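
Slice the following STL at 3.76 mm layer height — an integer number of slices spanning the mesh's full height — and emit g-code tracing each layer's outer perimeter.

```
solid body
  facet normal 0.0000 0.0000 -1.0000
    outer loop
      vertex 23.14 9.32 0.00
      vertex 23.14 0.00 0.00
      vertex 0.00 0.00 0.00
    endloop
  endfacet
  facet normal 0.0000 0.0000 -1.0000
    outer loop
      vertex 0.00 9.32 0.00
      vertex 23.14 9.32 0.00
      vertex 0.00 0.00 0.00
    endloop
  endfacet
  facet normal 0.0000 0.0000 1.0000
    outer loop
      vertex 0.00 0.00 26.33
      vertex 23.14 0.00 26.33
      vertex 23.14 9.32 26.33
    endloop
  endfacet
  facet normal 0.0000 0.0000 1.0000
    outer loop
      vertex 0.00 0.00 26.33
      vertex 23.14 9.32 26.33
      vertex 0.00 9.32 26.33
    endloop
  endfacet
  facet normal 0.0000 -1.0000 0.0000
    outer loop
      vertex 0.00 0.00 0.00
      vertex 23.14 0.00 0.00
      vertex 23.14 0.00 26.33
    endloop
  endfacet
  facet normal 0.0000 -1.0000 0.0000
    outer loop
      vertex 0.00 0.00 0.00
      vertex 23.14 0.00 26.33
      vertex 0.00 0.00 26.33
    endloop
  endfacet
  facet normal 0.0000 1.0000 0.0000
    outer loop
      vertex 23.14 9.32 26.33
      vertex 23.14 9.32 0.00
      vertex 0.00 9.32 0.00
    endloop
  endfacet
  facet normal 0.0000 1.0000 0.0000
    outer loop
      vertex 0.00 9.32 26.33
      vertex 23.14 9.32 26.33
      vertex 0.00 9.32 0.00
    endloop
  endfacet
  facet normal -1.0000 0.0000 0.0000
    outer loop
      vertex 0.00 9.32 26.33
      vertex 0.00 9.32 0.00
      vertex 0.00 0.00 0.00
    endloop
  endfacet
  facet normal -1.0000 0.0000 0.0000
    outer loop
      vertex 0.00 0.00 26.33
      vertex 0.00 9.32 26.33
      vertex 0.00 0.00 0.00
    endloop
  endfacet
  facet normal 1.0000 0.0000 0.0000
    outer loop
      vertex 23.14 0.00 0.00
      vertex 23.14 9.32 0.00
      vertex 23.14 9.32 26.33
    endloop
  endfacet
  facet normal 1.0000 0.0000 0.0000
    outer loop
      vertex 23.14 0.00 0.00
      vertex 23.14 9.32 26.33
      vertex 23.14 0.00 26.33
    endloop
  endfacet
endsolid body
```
; perimeter-only toolpath
G21 ; units = mm
G90 ; absolute positioning
G28 ; home
; layer 1
G0 Z3.76
G0 X0.00 Y0.00
G1 X23.14 Y0.00
G1 X23.14 Y9.32
G1 X0.00 Y9.32
G1 X0.00 Y0.00
; layer 2
G0 Z7.52
G0 X0.00 Y0.00
G1 X23.14 Y0.00
G1 X23.14 Y9.32
G1 X0.00 Y9.32
G1 X0.00 Y0.00
; layer 3
G0 Z11.28
G0 X0.00 Y0.00
G1 X23.14 Y0.00
G1 X23.14 Y9.32
G1 X0.00 Y9.32
G1 X0.00 Y0.00
; layer 4
G0 Z15.05
G0 X0.00 Y0.00
G1 X23.14 Y0.00
G1 X23.14 Y9.32
G1 X0.00 Y9.32
G1 X0.00 Y0.00
; layer 5
G0 Z18.81
G0 X0.00 Y0.00
G1 X23.14 Y0.00
G1 X23.14 Y9.32
G1 X0.00 Y9.32
G1 X0.00 Y0.00
; layer 6
G0 Z22.57
G0 X0.00 Y0.00
G1 X23.14 Y0.00
G1 X23.14 Y9.32
G1 X0.00 Y9.32
G1 X0.00 Y0.00
; layer 7
G0 Z26.33
G0 X0.00 Y0.00
G1 X23.14 Y0.00
G1 X23.14 Y9.32
G1 X0.00 Y9.32
G1 X0.00 Y0.00
M2 ; end

The solid is a rectangular box, roughly 23.1 × 9.32 mm footprint and 26.3 mm tall. Slicing at Δz = 3.76 mm — 7 equal slices spanning the solid's height, so layer i sits at z = i·h/7 — gives 7 non-empty perimeters. Each is a 4-segment closed polygon; G0 lifts to the layer z and rapids to the start vertex, then G1 traces the edges.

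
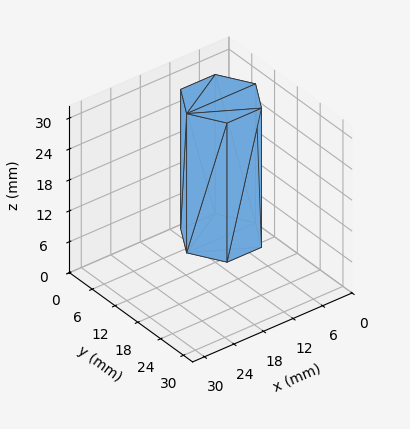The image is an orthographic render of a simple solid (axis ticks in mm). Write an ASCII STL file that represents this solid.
Reading the render: the shape is a regular 6-sided prism (a cylinder approximated with 6 flat sides), circumscribed radius ≈ 7 mm, height ≈ 27 mm (dimensions read to the nearest mm from the axis ticks). For the STL, each face is triangulated and given an outward normal.

solid part
  facet normal 0.0000 0.0000 -1.0000
    outer loop
      vertex 3.5 13.1 0.0
      vertex 10.5 13.1 0.0
      vertex 14.0 7.0 0.0
    endloop
  endfacet
  facet normal 0.0000 0.0000 -1.0000
    outer loop
      vertex 0.0 7.0 0.0
      vertex 3.5 13.1 0.0
      vertex 14.0 7.0 0.0
    endloop
  endfacet
  facet normal 0.0000 0.0000 -1.0000
    outer loop
      vertex 3.5 0.9 0.0
      vertex 0.0 7.0 0.0
      vertex 14.0 7.0 0.0
    endloop
  endfacet
  facet normal 0.0000 0.0000 -1.0000
    outer loop
      vertex 10.5 0.9 0.0
      vertex 3.5 0.9 0.0
      vertex 14.0 7.0 0.0
    endloop
  endfacet
  facet normal 0.0000 0.0000 1.0000
    outer loop
      vertex 14.0 7.0 27.0
      vertex 10.5 13.1 27.0
      vertex 3.5 13.1 27.0
    endloop
  endfacet
  facet normal 0.0000 0.0000 1.0000
    outer loop
      vertex 14.0 7.0 27.0
      vertex 3.5 13.1 27.0
      vertex 0.0 7.0 27.0
    endloop
  endfacet
  facet normal 0.0000 0.0000 1.0000
    outer loop
      vertex 14.0 7.0 27.0
      vertex 0.0 7.0 27.0
      vertex 3.5 0.9 27.0
    endloop
  endfacet
  facet normal 0.0000 0.0000 1.0000
    outer loop
      vertex 14.0 7.0 27.0
      vertex 3.5 0.9 27.0
      vertex 10.5 0.9 27.0
    endloop
  endfacet
  facet normal 0.8674 0.4977 0.0000
    outer loop
      vertex 14.0 7.0 0.0
      vertex 10.5 13.1 0.0
      vertex 10.5 13.1 27.0
    endloop
  endfacet
  facet normal 0.8674 0.4977 0.0000
    outer loop
      vertex 14.0 7.0 0.0
      vertex 10.5 13.1 27.0
      vertex 14.0 7.0 27.0
    endloop
  endfacet
  facet normal 0.0000 1.0000 0.0000
    outer loop
      vertex 10.5 13.1 0.0
      vertex 3.5 13.1 0.0
      vertex 3.5 13.1 27.0
    endloop
  endfacet
  facet normal 0.0000 1.0000 0.0000
    outer loop
      vertex 10.5 13.1 0.0
      vertex 3.5 13.1 27.0
      vertex 10.5 13.1 27.0
    endloop
  endfacet
  facet normal -0.8674 0.4977 0.0000
    outer loop
      vertex 3.5 13.1 0.0
      vertex 0.0 7.0 0.0
      vertex 0.0 7.0 27.0
    endloop
  endfacet
  facet normal -0.8674 0.4977 0.0000
    outer loop
      vertex 3.5 13.1 0.0
      vertex 0.0 7.0 27.0
      vertex 3.5 13.1 27.0
    endloop
  endfacet
  facet normal -0.8674 -0.4977 0.0000
    outer loop
      vertex 0.0 7.0 0.0
      vertex 3.5 0.9 0.0
      vertex 3.5 0.9 27.0
    endloop
  endfacet
  facet normal -0.8674 -0.4977 0.0000
    outer loop
      vertex 0.0 7.0 0.0
      vertex 3.5 0.9 27.0
      vertex 0.0 7.0 27.0
    endloop
  endfacet
  facet normal 0.0000 -1.0000 0.0000
    outer loop
      vertex 3.5 0.9 0.0
      vertex 10.5 0.9 0.0
      vertex 10.5 0.9 27.0
    endloop
  endfacet
  facet normal 0.0000 -1.0000 0.0000
    outer loop
      vertex 3.5 0.9 0.0
      vertex 10.5 0.9 27.0
      vertex 3.5 0.9 27.0
    endloop
  endfacet
  facet normal 0.8674 -0.4977 0.0000
    outer loop
      vertex 10.5 0.9 0.0
      vertex 14.0 7.0 0.0
      vertex 14.0 7.0 27.0
    endloop
  endfacet
  facet normal 0.8674 -0.4977 0.0000
    outer loop
      vertex 10.5 0.9 0.0
      vertex 14.0 7.0 27.0
      vertex 10.5 0.9 27.0
    endloop
  endfacet
endsolid part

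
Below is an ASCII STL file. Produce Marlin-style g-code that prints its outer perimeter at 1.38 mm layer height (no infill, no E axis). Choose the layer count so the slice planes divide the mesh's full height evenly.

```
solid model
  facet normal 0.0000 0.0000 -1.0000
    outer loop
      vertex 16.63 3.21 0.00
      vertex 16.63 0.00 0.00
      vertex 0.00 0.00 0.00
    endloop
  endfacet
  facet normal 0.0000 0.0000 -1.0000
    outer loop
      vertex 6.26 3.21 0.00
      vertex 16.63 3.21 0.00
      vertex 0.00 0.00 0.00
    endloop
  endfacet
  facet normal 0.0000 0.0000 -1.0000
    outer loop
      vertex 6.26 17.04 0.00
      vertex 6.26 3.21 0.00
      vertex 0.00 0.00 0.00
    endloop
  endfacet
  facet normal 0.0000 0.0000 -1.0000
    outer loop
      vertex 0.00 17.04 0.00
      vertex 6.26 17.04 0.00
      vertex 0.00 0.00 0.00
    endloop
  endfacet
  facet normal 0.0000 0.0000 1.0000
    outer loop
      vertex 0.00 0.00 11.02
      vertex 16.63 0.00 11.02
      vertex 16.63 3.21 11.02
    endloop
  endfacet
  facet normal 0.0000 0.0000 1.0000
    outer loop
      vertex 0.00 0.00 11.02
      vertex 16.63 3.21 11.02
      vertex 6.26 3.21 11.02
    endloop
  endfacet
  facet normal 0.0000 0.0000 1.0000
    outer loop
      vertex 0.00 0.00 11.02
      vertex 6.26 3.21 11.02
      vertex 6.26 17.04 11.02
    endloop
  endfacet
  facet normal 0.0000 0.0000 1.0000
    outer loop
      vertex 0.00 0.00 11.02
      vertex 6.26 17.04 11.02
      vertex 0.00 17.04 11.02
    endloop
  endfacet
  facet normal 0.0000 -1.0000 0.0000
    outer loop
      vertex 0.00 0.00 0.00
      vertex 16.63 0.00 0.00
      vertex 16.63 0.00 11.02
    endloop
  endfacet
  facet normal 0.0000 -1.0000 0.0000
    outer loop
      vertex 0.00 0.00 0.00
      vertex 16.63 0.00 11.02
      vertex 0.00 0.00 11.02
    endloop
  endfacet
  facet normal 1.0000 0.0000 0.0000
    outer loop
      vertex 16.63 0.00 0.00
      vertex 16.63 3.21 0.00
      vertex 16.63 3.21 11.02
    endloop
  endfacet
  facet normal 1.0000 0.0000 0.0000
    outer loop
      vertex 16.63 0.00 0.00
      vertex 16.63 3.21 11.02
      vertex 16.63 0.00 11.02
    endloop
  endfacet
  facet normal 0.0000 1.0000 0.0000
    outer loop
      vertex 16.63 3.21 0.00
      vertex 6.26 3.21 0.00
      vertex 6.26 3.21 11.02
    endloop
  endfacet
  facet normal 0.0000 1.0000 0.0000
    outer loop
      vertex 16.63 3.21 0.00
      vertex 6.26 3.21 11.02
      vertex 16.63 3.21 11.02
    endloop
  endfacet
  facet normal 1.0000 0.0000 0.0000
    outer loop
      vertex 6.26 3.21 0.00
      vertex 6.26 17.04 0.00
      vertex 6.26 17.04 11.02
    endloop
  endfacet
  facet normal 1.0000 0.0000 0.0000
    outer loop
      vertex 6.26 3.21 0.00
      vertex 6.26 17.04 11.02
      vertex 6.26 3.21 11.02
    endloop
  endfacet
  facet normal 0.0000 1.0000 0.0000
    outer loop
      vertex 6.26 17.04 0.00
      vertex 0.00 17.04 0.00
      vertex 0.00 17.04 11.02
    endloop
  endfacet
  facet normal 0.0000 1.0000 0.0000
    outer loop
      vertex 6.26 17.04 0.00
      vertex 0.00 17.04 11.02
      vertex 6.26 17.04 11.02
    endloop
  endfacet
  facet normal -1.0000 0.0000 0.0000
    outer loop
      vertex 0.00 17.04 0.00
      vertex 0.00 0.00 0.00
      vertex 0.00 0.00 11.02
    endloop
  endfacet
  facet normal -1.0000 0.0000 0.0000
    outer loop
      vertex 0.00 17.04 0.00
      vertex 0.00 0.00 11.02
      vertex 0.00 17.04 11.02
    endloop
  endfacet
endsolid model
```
; perimeter-only toolpath
G21 ; units = mm
G90 ; absolute positioning
G28 ; home
; layer 1
G0 Z1.38
G0 X0.00 Y0.00
G1 X16.63 Y0.00
G1 X16.63 Y3.21
G1 X6.26 Y3.21
G1 X6.26 Y17.04
G1 X0.00 Y17.04
G1 X0.00 Y0.00
; layer 2
G0 Z2.75
G0 X0.00 Y0.00
G1 X16.63 Y0.00
G1 X16.63 Y3.21
G1 X6.26 Y3.21
G1 X6.26 Y17.04
G1 X0.00 Y17.04
G1 X0.00 Y0.00
; layer 3
G0 Z4.13
G0 X0.00 Y0.00
G1 X16.63 Y0.00
G1 X16.63 Y3.21
G1 X6.26 Y3.21
G1 X6.26 Y17.04
G1 X0.00 Y17.04
G1 X0.00 Y0.00
; layer 4
G0 Z5.51
G0 X0.00 Y0.00
G1 X16.63 Y0.00
G1 X16.63 Y3.21
G1 X6.26 Y3.21
G1 X6.26 Y17.04
G1 X0.00 Y17.04
G1 X0.00 Y0.00
; layer 5
G0 Z6.89
G0 X0.00 Y0.00
G1 X16.63 Y0.00
G1 X16.63 Y3.21
G1 X6.26 Y3.21
G1 X6.26 Y17.04
G1 X0.00 Y17.04
G1 X0.00 Y0.00
; layer 6
G0 Z8.27
G0 X0.00 Y0.00
G1 X16.63 Y0.00
G1 X16.63 Y3.21
G1 X6.26 Y3.21
G1 X6.26 Y17.04
G1 X0.00 Y17.04
G1 X0.00 Y0.00
; layer 7
G0 Z9.64
G0 X0.00 Y0.00
G1 X16.63 Y0.00
G1 X16.63 Y3.21
G1 X6.26 Y3.21
G1 X6.26 Y17.04
G1 X0.00 Y17.04
G1 X0.00 Y0.00
; layer 8
G0 Z11.02
G0 X0.00 Y0.00
G1 X16.63 Y0.00
G1 X16.63 Y3.21
G1 X6.26 Y3.21
G1 X6.26 Y17.04
G1 X0.00 Y17.04
G1 X0.00 Y0.00
M2 ; end

The solid is an L-shaped prism: outer 16.6 × 17 mm, arm thicknesses ≈ 3.21 mm (horizontal) and 6.26 mm (vertical), extruded 11 mm in z. Slicing at Δz = 1.38 mm — 8 equal slices spanning the solid's height, so layer i sits at z = i·h/8 — gives 8 non-empty perimeters. Each is a 6-segment closed polygon; G0 lifts to the layer z and rapids to the start vertex, then G1 traces the edges.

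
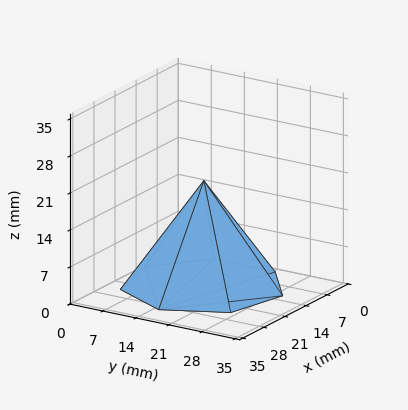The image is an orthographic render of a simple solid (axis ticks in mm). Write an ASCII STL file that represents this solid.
Reading the render: the shape is a regular 7-sided pyramid, base circumscribed radius ≈ 15 mm, apex at z ≈ 20 mm (dimensions read to the nearest mm from the axis ticks). For the STL, each face is triangulated and given an outward normal.

solid part
  facet normal 0.0000 0.0000 -1.0000
    outer loop
      vertex 11.7 29.6 0.0
      vertex 24.4 26.7 0.0
      vertex 30.0 15.0 0.0
    endloop
  endfacet
  facet normal 0.0000 0.0000 -1.0000
    outer loop
      vertex 1.5 21.5 0.0
      vertex 11.7 29.6 0.0
      vertex 30.0 15.0 0.0
    endloop
  endfacet
  facet normal 0.0000 0.0000 -1.0000
    outer loop
      vertex 1.5 8.5 0.0
      vertex 1.5 21.5 0.0
      vertex 30.0 15.0 0.0
    endloop
  endfacet
  facet normal 0.0000 0.0000 -1.0000
    outer loop
      vertex 11.7 0.4 0.0
      vertex 1.5 8.5 0.0
      vertex 30.0 15.0 0.0
    endloop
  endfacet
  facet normal 0.0000 0.0000 -1.0000
    outer loop
      vertex 24.4 3.3 0.0
      vertex 11.7 0.4 0.0
      vertex 30.0 15.0 0.0
    endloop
  endfacet
  facet normal 0.7471 0.3576 0.5603
    outer loop
      vertex 30.0 15.0 0.0
      vertex 24.4 26.7 0.0
      vertex 15.0 15.0 20.0
    endloop
  endfacet
  facet normal 0.1845 0.8081 0.5594
    outer loop
      vertex 24.4 26.7 0.0
      vertex 11.7 29.6 0.0
      vertex 15.0 15.0 20.0
    endloop
  endfacet
  facet normal -0.5156 0.6493 0.5591
    outer loop
      vertex 11.7 29.6 0.0
      vertex 1.5 21.5 0.0
      vertex 15.0 15.0 20.0
    endloop
  endfacet
  facet normal -0.8288 0.0000 0.5595
    outer loop
      vertex 1.5 21.5 0.0
      vertex 1.5 8.5 0.0
      vertex 15.0 15.0 20.0
    endloop
  endfacet
  facet normal -0.5156 -0.6493 0.5591
    outer loop
      vertex 1.5 8.5 0.0
      vertex 11.7 0.4 0.0
      vertex 15.0 15.0 20.0
    endloop
  endfacet
  facet normal 0.1845 -0.8081 0.5594
    outer loop
      vertex 11.7 0.4 0.0
      vertex 24.4 3.3 0.0
      vertex 15.0 15.0 20.0
    endloop
  endfacet
  facet normal 0.7471 -0.3576 0.5603
    outer loop
      vertex 24.4 3.3 0.0
      vertex 30.0 15.0 0.0
      vertex 15.0 15.0 20.0
    endloop
  endfacet
endsolid part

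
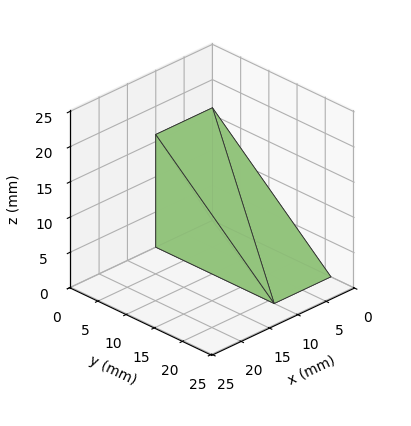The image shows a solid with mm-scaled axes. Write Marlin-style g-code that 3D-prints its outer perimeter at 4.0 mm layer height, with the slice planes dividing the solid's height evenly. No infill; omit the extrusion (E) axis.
Reading the render: the shape is a wedge (ramp): 10 × 21 mm base, rising to 16 mm along the y=0 edge and sloping linearly to z=0 at y=21 (dimensions read to the nearest mm from the axis ticks). For the g-code, the solid's height is divided into equal slices at the stated Δz and each level perimeter traced with G1 moves after a G0 lift.

; perimeter-only toolpath
G21 ; units = mm
G90 ; absolute positioning
G28 ; home
; layer 1
G0 Z4.0
G0 X0.0 Y0.0
G1 X10.0 Y0.0
G1 X10.0 Y15.8
G1 X0.0 Y15.8
G1 X0.0 Y0.0
; layer 2
G0 Z8.0
G0 X0.0 Y0.0
G1 X10.0 Y0.0
G1 X10.0 Y10.5
G1 X0.0 Y10.5
G1 X0.0 Y0.0
; layer 3
G0 Z12.0
G0 X0.0 Y0.0
G1 X10.0 Y0.0
G1 X10.0 Y5.2
G1 X0.0 Y5.2
G1 X0.0 Y0.0
M2 ; end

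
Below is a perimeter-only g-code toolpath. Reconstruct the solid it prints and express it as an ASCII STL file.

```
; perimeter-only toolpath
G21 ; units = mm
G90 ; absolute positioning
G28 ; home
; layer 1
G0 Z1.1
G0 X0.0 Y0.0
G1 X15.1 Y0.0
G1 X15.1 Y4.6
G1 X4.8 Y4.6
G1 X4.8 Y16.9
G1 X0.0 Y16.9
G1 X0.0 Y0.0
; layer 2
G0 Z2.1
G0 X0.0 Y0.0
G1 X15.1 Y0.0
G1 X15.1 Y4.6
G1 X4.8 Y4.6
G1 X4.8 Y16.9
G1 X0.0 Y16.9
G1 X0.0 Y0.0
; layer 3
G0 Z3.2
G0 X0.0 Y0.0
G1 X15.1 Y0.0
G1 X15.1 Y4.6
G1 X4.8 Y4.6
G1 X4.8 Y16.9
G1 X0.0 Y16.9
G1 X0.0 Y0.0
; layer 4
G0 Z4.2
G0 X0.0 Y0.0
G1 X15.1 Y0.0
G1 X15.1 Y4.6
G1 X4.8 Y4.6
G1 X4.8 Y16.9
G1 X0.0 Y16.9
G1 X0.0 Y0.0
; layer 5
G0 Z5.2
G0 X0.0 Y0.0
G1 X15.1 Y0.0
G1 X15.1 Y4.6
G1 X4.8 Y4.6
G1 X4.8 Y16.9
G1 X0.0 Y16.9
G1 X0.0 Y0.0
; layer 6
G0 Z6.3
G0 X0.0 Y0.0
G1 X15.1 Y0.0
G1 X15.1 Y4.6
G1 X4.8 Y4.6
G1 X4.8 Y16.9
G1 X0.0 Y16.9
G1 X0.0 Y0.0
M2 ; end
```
solid part
  facet normal 0.0000 0.0000 -1.0000
    outer loop
      vertex 15.1 4.6 0.0
      vertex 15.1 0.0 0.0
      vertex 0.0 0.0 0.0
    endloop
  endfacet
  facet normal 0.0000 0.0000 -1.0000
    outer loop
      vertex 4.8 4.6 0.0
      vertex 15.1 4.6 0.0
      vertex 0.0 0.0 0.0
    endloop
  endfacet
  facet normal 0.0000 0.0000 -1.0000
    outer loop
      vertex 4.8 16.9 0.0
      vertex 4.8 4.6 0.0
      vertex 0.0 0.0 0.0
    endloop
  endfacet
  facet normal 0.0000 0.0000 -1.0000
    outer loop
      vertex 0.0 16.9 0.0
      vertex 4.8 16.9 0.0
      vertex 0.0 0.0 0.0
    endloop
  endfacet
  facet normal 0.0000 0.0000 1.0000
    outer loop
      vertex 0.0 0.0 6.3
      vertex 15.1 0.0 6.3
      vertex 15.1 4.6 6.3
    endloop
  endfacet
  facet normal 0.0000 0.0000 1.0000
    outer loop
      vertex 0.0 0.0 6.3
      vertex 15.1 4.6 6.3
      vertex 4.8 4.6 6.3
    endloop
  endfacet
  facet normal 0.0000 0.0000 1.0000
    outer loop
      vertex 0.0 0.0 6.3
      vertex 4.8 4.6 6.3
      vertex 4.8 16.9 6.3
    endloop
  endfacet
  facet normal 0.0000 0.0000 1.0000
    outer loop
      vertex 0.0 0.0 6.3
      vertex 4.8 16.9 6.3
      vertex 0.0 16.9 6.3
    endloop
  endfacet
  facet normal 0.0000 -1.0000 0.0000
    outer loop
      vertex 0.0 0.0 0.0
      vertex 15.1 0.0 0.0
      vertex 15.1 0.0 6.3
    endloop
  endfacet
  facet normal 0.0000 -1.0000 0.0000
    outer loop
      vertex 0.0 0.0 0.0
      vertex 15.1 0.0 6.3
      vertex 0.0 0.0 6.3
    endloop
  endfacet
  facet normal 1.0000 0.0000 0.0000
    outer loop
      vertex 15.1 0.0 0.0
      vertex 15.1 4.6 0.0
      vertex 15.1 4.6 6.3
    endloop
  endfacet
  facet normal 1.0000 0.0000 0.0000
    outer loop
      vertex 15.1 0.0 0.0
      vertex 15.1 4.6 6.3
      vertex 15.1 0.0 6.3
    endloop
  endfacet
  facet normal 0.0000 1.0000 0.0000
    outer loop
      vertex 15.1 4.6 0.0
      vertex 4.8 4.6 0.0
      vertex 4.8 4.6 6.3
    endloop
  endfacet
  facet normal 0.0000 1.0000 0.0000
    outer loop
      vertex 15.1 4.6 0.0
      vertex 4.8 4.6 6.3
      vertex 15.1 4.6 6.3
    endloop
  endfacet
  facet normal 1.0000 0.0000 0.0000
    outer loop
      vertex 4.8 4.6 0.0
      vertex 4.8 16.9 0.0
      vertex 4.8 16.9 6.3
    endloop
  endfacet
  facet normal 1.0000 0.0000 0.0000
    outer loop
      vertex 4.8 4.6 0.0
      vertex 4.8 16.9 6.3
      vertex 4.8 4.6 6.3
    endloop
  endfacet
  facet normal 0.0000 1.0000 0.0000
    outer loop
      vertex 4.8 16.9 0.0
      vertex 0.0 16.9 0.0
      vertex 0.0 16.9 6.3
    endloop
  endfacet
  facet normal 0.0000 1.0000 0.0000
    outer loop
      vertex 4.8 16.9 0.0
      vertex 0.0 16.9 6.3
      vertex 4.8 16.9 6.3
    endloop
  endfacet
  facet normal -1.0000 0.0000 0.0000
    outer loop
      vertex 0.0 16.9 0.0
      vertex 0.0 0.0 0.0
      vertex 0.0 0.0 6.3
    endloop
  endfacet
  facet normal -1.0000 0.0000 0.0000
    outer loop
      vertex 0.0 16.9 0.0
      vertex 0.0 0.0 6.3
      vertex 0.0 16.9 6.3
    endloop
  endfacet
endsolid part

The G0 Z moves step by Δz≈1.1 mm. Every layer's G1 loop is the same polygon, so the solid is a straight extrusion of it from z=0 to z≈6.3. Closing with flat bottom and top caps and triangulating gives 20 facets — an L-shaped prism: outer 15.1 × 16.9 mm, arm thicknesses ≈ 4.6 mm (horizontal) and 4.8 mm (vertical), extruded 6.3 mm in z.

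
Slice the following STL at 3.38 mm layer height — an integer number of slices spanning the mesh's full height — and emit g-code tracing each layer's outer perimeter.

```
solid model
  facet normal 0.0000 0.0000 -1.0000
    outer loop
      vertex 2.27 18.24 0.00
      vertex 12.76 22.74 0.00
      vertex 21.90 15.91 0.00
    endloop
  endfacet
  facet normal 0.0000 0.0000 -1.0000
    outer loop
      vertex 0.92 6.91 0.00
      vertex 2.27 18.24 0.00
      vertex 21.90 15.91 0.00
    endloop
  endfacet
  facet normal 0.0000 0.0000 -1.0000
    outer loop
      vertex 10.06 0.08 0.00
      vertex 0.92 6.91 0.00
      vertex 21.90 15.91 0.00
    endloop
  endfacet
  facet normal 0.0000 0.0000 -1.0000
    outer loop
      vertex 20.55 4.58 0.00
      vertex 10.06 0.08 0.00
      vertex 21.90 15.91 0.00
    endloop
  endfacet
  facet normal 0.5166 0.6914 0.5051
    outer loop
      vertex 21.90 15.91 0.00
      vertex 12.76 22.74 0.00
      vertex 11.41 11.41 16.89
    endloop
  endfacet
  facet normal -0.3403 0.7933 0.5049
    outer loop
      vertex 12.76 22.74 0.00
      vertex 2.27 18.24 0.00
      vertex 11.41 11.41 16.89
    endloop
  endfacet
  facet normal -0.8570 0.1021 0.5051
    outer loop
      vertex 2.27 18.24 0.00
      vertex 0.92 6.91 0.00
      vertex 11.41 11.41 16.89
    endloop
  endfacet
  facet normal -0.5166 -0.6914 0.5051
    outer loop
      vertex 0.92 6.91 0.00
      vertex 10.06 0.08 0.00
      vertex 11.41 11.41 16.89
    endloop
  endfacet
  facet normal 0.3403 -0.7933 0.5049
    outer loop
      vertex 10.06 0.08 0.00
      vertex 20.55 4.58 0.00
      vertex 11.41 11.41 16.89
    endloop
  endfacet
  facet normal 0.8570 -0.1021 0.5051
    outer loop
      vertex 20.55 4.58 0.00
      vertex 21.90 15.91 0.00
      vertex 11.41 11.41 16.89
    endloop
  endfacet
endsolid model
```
; perimeter-only toolpath
G21 ; units = mm
G90 ; absolute positioning
G28 ; home
; layer 1
G0 Z3.38
G0 X19.80 Y15.01
G1 X12.49 Y20.47
G1 X4.10 Y16.87
G1 X3.02 Y7.81
G1 X10.33 Y2.35
G1 X18.72 Y5.95
G1 X19.80 Y15.01
; layer 2
G0 Z6.76
G0 X17.70 Y14.11
G1 X12.22 Y18.21
G1 X5.93 Y15.51
G1 X5.12 Y8.71
G1 X10.60 Y4.61
G1 X16.89 Y7.31
G1 X17.70 Y14.11
; layer 3
G0 Z10.13
G0 X15.61 Y13.21
G1 X11.95 Y15.94
G1 X7.75 Y14.14
G1 X7.21 Y9.61
G1 X10.87 Y6.88
G1 X15.07 Y8.68
G1 X15.61 Y13.21
; layer 4
G0 Z13.51
G0 X13.51 Y12.31
G1 X11.68 Y13.68
G1 X9.58 Y12.78
G1 X9.31 Y10.51
G1 X11.14 Y9.14
G1 X13.24 Y10.04
G1 X13.51 Y12.31
M2 ; end

The solid is a regular 6-sided pyramid, base circumscribed radius ≈ 11.4 mm, apex at z ≈ 16.9 mm. Slicing at Δz = 3.38 mm — 5 equal slices spanning the solid's height, so layer i sits at z = i·h/5 — gives 4 non-empty perimeters. Each is a 6-segment closed polygon; G0 lifts to the layer z and rapids to the start vertex, then G1 traces the edges. The cross-section shrinks linearly with z (the slice at the apex is degenerate and omitted).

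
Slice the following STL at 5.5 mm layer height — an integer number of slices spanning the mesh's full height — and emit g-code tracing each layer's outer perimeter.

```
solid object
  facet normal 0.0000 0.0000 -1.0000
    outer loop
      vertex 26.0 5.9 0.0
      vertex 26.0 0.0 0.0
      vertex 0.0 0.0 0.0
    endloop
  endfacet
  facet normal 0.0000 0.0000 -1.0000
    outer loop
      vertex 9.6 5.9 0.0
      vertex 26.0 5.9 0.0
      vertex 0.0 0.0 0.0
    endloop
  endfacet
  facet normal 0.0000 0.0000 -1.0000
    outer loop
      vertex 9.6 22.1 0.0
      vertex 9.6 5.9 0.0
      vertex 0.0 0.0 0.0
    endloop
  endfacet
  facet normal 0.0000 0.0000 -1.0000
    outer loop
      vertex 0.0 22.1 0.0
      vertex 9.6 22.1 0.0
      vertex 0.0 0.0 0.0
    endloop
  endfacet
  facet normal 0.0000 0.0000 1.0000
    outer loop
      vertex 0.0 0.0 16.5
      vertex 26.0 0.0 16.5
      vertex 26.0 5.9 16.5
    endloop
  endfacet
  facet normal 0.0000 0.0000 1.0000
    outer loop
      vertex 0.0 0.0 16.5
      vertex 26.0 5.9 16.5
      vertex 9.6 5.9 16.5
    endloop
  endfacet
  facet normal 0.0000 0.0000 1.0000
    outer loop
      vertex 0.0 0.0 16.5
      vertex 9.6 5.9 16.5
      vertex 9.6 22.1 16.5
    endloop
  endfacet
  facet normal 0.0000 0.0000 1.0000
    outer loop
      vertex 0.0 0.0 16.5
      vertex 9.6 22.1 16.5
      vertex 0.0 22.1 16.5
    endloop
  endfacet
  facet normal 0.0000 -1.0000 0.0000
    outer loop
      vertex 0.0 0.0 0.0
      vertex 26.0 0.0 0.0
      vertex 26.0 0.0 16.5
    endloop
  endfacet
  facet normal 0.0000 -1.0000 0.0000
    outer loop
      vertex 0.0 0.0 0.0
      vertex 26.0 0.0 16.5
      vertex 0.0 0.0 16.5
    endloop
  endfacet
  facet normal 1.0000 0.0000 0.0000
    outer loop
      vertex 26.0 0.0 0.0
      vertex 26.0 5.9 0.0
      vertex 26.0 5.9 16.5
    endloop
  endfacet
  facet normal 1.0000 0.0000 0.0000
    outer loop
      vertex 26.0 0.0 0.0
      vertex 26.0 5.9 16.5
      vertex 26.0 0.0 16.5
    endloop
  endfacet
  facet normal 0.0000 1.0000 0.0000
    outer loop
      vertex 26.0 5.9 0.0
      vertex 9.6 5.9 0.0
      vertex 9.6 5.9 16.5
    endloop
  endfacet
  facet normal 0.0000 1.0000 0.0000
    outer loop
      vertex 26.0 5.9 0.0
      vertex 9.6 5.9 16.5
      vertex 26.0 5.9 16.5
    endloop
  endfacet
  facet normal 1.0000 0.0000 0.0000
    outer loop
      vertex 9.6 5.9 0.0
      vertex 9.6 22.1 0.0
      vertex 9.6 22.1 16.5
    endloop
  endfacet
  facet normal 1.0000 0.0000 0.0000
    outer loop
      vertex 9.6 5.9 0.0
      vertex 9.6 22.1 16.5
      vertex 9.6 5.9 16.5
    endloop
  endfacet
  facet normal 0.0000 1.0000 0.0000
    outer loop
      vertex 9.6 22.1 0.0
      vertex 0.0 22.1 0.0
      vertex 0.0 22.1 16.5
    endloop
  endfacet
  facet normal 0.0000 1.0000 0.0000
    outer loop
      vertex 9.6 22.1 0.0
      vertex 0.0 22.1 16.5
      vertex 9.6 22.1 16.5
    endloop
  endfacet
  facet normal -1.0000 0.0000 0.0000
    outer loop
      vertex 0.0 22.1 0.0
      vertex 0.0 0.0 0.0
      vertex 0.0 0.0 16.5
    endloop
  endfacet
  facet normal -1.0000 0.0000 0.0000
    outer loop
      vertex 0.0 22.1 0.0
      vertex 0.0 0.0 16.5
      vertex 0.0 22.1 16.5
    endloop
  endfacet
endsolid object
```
; perimeter-only toolpath
G21 ; units = mm
G90 ; absolute positioning
G28 ; home
; layer 1
G0 Z5.5
G0 X0.0 Y0.0
G1 X26.0 Y0.0
G1 X26.0 Y5.9
G1 X9.6 Y5.9
G1 X9.6 Y22.1
G1 X0.0 Y22.1
G1 X0.0 Y0.0
; layer 2
G0 Z11.0
G0 X0.0 Y0.0
G1 X26.0 Y0.0
G1 X26.0 Y5.9
G1 X9.6 Y5.9
G1 X9.6 Y22.1
G1 X0.0 Y22.1
G1 X0.0 Y0.0
; layer 3
G0 Z16.5
G0 X0.0 Y0.0
G1 X26.0 Y0.0
G1 X26.0 Y5.9
G1 X9.6 Y5.9
G1 X9.6 Y22.1
G1 X0.0 Y22.1
G1 X0.0 Y0.0
M2 ; end

The solid is an L-shaped prism: outer 26 × 22.1 mm, arm thicknesses ≈ 5.9 mm (horizontal) and 9.6 mm (vertical), extruded 16.5 mm in z. Slicing at Δz = 5.5 mm — 3 equal slices spanning the solid's height, so layer i sits at z = i·h/3 — gives 3 non-empty perimeters. Each is a 6-segment closed polygon; G0 lifts to the layer z and rapids to the start vertex, then G1 traces the edges.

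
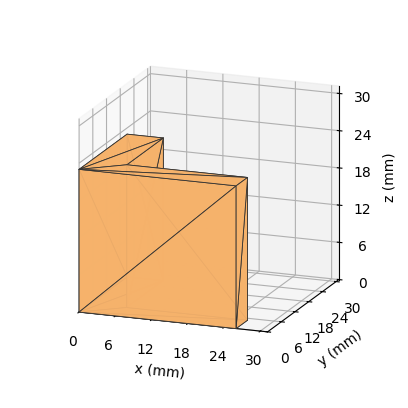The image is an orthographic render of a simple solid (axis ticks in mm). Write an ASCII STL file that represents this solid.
Reading the render: the shape is an L-shaped prism: outer 26 × 21 mm, arm thicknesses ≈ 5 mm (horizontal) and 6 mm (vertical), extruded 23 mm in z (dimensions read to the nearest mm from the axis ticks). For the STL, each face is triangulated and given an outward normal.

solid part
  facet normal 0.0000 0.0000 -1.0000
    outer loop
      vertex 26.000 5.000 0.000
      vertex 26.000 0.000 0.000
      vertex 0.000 0.000 0.000
    endloop
  endfacet
  facet normal 0.0000 0.0000 -1.0000
    outer loop
      vertex 6.000 5.000 0.000
      vertex 26.000 5.000 0.000
      vertex 0.000 0.000 0.000
    endloop
  endfacet
  facet normal 0.0000 0.0000 -1.0000
    outer loop
      vertex 6.000 21.000 0.000
      vertex 6.000 5.000 0.000
      vertex 0.000 0.000 0.000
    endloop
  endfacet
  facet normal 0.0000 0.0000 -1.0000
    outer loop
      vertex 0.000 21.000 0.000
      vertex 6.000 21.000 0.000
      vertex 0.000 0.000 0.000
    endloop
  endfacet
  facet normal 0.0000 0.0000 1.0000
    outer loop
      vertex 0.000 0.000 23.000
      vertex 26.000 0.000 23.000
      vertex 26.000 5.000 23.000
    endloop
  endfacet
  facet normal 0.0000 0.0000 1.0000
    outer loop
      vertex 0.000 0.000 23.000
      vertex 26.000 5.000 23.000
      vertex 6.000 5.000 23.000
    endloop
  endfacet
  facet normal 0.0000 0.0000 1.0000
    outer loop
      vertex 0.000 0.000 23.000
      vertex 6.000 5.000 23.000
      vertex 6.000 21.000 23.000
    endloop
  endfacet
  facet normal 0.0000 0.0000 1.0000
    outer loop
      vertex 0.000 0.000 23.000
      vertex 6.000 21.000 23.000
      vertex 0.000 21.000 23.000
    endloop
  endfacet
  facet normal 0.0000 -1.0000 0.0000
    outer loop
      vertex 0.000 0.000 0.000
      vertex 26.000 0.000 0.000
      vertex 26.000 0.000 23.000
    endloop
  endfacet
  facet normal 0.0000 -1.0000 0.0000
    outer loop
      vertex 0.000 0.000 0.000
      vertex 26.000 0.000 23.000
      vertex 0.000 0.000 23.000
    endloop
  endfacet
  facet normal 1.0000 0.0000 0.0000
    outer loop
      vertex 26.000 0.000 0.000
      vertex 26.000 5.000 0.000
      vertex 26.000 5.000 23.000
    endloop
  endfacet
  facet normal 1.0000 0.0000 0.0000
    outer loop
      vertex 26.000 0.000 0.000
      vertex 26.000 5.000 23.000
      vertex 26.000 0.000 23.000
    endloop
  endfacet
  facet normal 0.0000 1.0000 0.0000
    outer loop
      vertex 26.000 5.000 0.000
      vertex 6.000 5.000 0.000
      vertex 6.000 5.000 23.000
    endloop
  endfacet
  facet normal 0.0000 1.0000 0.0000
    outer loop
      vertex 26.000 5.000 0.000
      vertex 6.000 5.000 23.000
      vertex 26.000 5.000 23.000
    endloop
  endfacet
  facet normal 1.0000 0.0000 0.0000
    outer loop
      vertex 6.000 5.000 0.000
      vertex 6.000 21.000 0.000
      vertex 6.000 21.000 23.000
    endloop
  endfacet
  facet normal 1.0000 0.0000 0.0000
    outer loop
      vertex 6.000 5.000 0.000
      vertex 6.000 21.000 23.000
      vertex 6.000 5.000 23.000
    endloop
  endfacet
  facet normal 0.0000 1.0000 0.0000
    outer loop
      vertex 6.000 21.000 0.000
      vertex 0.000 21.000 0.000
      vertex 0.000 21.000 23.000
    endloop
  endfacet
  facet normal 0.0000 1.0000 0.0000
    outer loop
      vertex 6.000 21.000 0.000
      vertex 0.000 21.000 23.000
      vertex 6.000 21.000 23.000
    endloop
  endfacet
  facet normal -1.0000 0.0000 0.0000
    outer loop
      vertex 0.000 21.000 0.000
      vertex 0.000 0.000 0.000
      vertex 0.000 0.000 23.000
    endloop
  endfacet
  facet normal -1.0000 0.0000 0.0000
    outer loop
      vertex 0.000 21.000 0.000
      vertex 0.000 0.000 23.000
      vertex 0.000 21.000 23.000
    endloop
  endfacet
endsolid part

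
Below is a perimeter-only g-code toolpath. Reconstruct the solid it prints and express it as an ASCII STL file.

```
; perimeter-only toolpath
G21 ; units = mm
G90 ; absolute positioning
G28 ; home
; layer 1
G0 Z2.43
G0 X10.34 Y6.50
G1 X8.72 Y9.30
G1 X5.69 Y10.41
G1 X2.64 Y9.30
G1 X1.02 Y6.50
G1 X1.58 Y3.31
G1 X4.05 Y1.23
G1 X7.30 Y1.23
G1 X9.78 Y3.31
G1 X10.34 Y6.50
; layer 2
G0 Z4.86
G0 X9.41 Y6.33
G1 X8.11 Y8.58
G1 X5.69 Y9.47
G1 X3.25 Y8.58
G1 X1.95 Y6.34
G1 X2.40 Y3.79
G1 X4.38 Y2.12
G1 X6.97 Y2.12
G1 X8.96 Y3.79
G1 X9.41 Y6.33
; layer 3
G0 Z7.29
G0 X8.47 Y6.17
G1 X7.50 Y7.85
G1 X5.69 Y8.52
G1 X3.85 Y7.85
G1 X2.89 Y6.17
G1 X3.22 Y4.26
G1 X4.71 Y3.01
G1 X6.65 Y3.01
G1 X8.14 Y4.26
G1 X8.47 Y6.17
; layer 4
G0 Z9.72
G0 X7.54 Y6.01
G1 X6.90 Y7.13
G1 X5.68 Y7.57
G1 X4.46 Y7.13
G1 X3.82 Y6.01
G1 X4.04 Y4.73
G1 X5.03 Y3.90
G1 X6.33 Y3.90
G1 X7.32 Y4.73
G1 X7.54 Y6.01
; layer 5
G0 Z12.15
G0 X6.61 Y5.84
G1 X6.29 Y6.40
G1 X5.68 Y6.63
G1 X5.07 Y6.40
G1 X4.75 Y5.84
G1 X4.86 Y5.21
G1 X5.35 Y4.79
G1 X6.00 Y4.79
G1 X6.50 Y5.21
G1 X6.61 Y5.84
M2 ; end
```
solid part
  facet normal 0.0000 0.0000 -1.0000
    outer loop
      vertex 5.69 11.36 0.00
      vertex 9.33 10.03 0.00
      vertex 11.27 6.66 0.00
    endloop
  endfacet
  facet normal 0.0000 0.0000 -1.0000
    outer loop
      vertex 2.03 10.03 0.00
      vertex 5.69 11.36 0.00
      vertex 11.27 6.66 0.00
    endloop
  endfacet
  facet normal 0.0000 0.0000 -1.0000
    outer loop
      vertex 0.09 6.67 0.00
      vertex 2.03 10.03 0.00
      vertex 11.27 6.66 0.00
    endloop
  endfacet
  facet normal 0.0000 0.0000 -1.0000
    outer loop
      vertex 0.76 2.84 0.00
      vertex 0.09 6.67 0.00
      vertex 11.27 6.66 0.00
    endloop
  endfacet
  facet normal 0.0000 0.0000 -1.0000
    outer loop
      vertex 3.73 0.34 0.00
      vertex 0.76 2.84 0.00
      vertex 11.27 6.66 0.00
    endloop
  endfacet
  facet normal 0.0000 0.0000 -1.0000
    outer loop
      vertex 7.62 0.34 0.00
      vertex 3.73 0.34 0.00
      vertex 11.27 6.66 0.00
    endloop
  endfacet
  facet normal 0.0000 0.0000 -1.0000
    outer loop
      vertex 10.60 2.84 0.00
      vertex 7.62 0.34 0.00
      vertex 11.27 6.66 0.00
    endloop
  endfacet
  facet normal 0.8139 0.4685 0.3435
    outer loop
      vertex 11.27 6.66 0.00
      vertex 9.33 10.03 0.00
      vertex 5.68 5.68 14.58
    endloop
  endfacet
  facet normal 0.3223 0.8820 0.3438
    outer loop
      vertex 9.33 10.03 0.00
      vertex 5.69 11.36 0.00
      vertex 5.68 5.68 14.58
    endloop
  endfacet
  facet normal -0.3207 0.8826 0.3436
    outer loop
      vertex 5.69 11.36 0.00
      vertex 2.03 10.03 0.00
      vertex 5.68 5.68 14.58
    endloop
  endfacet
  facet normal -0.8133 0.4696 0.3437
    outer loop
      vertex 2.03 10.03 0.00
      vertex 0.09 6.67 0.00
      vertex 5.68 5.68 14.58
    endloop
  endfacet
  facet normal -0.9250 -0.1618 0.3437
    outer loop
      vertex 0.09 6.67 0.00
      vertex 0.76 2.84 0.00
      vertex 5.68 5.68 14.58
    endloop
  endfacet
  facet normal -0.6047 -0.7184 0.3440
    outer loop
      vertex 0.76 2.84 0.00
      vertex 3.73 0.34 0.00
      vertex 5.68 5.68 14.58
    endloop
  endfacet
  facet normal 0.0000 -0.9390 0.3439
    outer loop
      vertex 3.73 0.34 0.00
      vertex 7.62 0.34 0.00
      vertex 5.68 5.68 14.58
    endloop
  endfacet
  facet normal 0.6035 -0.7194 0.3438
    outer loop
      vertex 7.62 0.34 0.00
      vertex 10.60 2.84 0.00
      vertex 5.68 5.68 14.58
    endloop
  endfacet
  facet normal 0.9250 -0.1622 0.3437
    outer loop
      vertex 10.60 2.84 0.00
      vertex 11.27 6.66 0.00
      vertex 5.68 5.68 14.58
    endloop
  endfacet
endsolid part

The G0 Z moves step by Δz≈2.43 mm. The G1 loops shrink linearly with z, so the solid tapers from its base footprint up to z≈14.6. Closing with a flat bottom cap and the tapered top and triangulating gives 16 facets — a regular 9-sided pyramid, base circumscribed radius ≈ 5.68 mm, apex at z ≈ 14.6 mm.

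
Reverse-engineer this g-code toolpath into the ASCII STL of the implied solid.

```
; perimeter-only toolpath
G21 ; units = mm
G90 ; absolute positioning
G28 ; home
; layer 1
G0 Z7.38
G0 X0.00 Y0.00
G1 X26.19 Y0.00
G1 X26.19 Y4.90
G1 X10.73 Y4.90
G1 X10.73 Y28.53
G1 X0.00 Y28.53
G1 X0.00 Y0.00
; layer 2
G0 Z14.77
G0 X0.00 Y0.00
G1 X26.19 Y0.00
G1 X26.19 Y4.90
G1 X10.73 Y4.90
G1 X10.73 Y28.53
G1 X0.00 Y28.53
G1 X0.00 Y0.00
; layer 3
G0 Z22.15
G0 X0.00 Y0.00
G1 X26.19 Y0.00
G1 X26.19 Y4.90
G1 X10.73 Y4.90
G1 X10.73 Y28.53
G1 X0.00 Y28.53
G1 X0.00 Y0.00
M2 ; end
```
solid part
  facet normal 0.0000 0.0000 -1.0000
    outer loop
      vertex 26.19 4.90 0.00
      vertex 26.19 0.00 0.00
      vertex 0.00 0.00 0.00
    endloop
  endfacet
  facet normal 0.0000 0.0000 -1.0000
    outer loop
      vertex 10.73 4.90 0.00
      vertex 26.19 4.90 0.00
      vertex 0.00 0.00 0.00
    endloop
  endfacet
  facet normal 0.0000 0.0000 -1.0000
    outer loop
      vertex 10.73 28.53 0.00
      vertex 10.73 4.90 0.00
      vertex 0.00 0.00 0.00
    endloop
  endfacet
  facet normal 0.0000 0.0000 -1.0000
    outer loop
      vertex 0.00 28.53 0.00
      vertex 10.73 28.53 0.00
      vertex 0.00 0.00 0.00
    endloop
  endfacet
  facet normal 0.0000 0.0000 1.0000
    outer loop
      vertex 0.00 0.00 22.15
      vertex 26.19 0.00 22.15
      vertex 26.19 4.90 22.15
    endloop
  endfacet
  facet normal 0.0000 0.0000 1.0000
    outer loop
      vertex 0.00 0.00 22.15
      vertex 26.19 4.90 22.15
      vertex 10.73 4.90 22.15
    endloop
  endfacet
  facet normal 0.0000 0.0000 1.0000
    outer loop
      vertex 0.00 0.00 22.15
      vertex 10.73 4.90 22.15
      vertex 10.73 28.53 22.15
    endloop
  endfacet
  facet normal 0.0000 0.0000 1.0000
    outer loop
      vertex 0.00 0.00 22.15
      vertex 10.73 28.53 22.15
      vertex 0.00 28.53 22.15
    endloop
  endfacet
  facet normal 0.0000 -1.0000 0.0000
    outer loop
      vertex 0.00 0.00 0.00
      vertex 26.19 0.00 0.00
      vertex 26.19 0.00 22.15
    endloop
  endfacet
  facet normal 0.0000 -1.0000 0.0000
    outer loop
      vertex 0.00 0.00 0.00
      vertex 26.19 0.00 22.15
      vertex 0.00 0.00 22.15
    endloop
  endfacet
  facet normal 1.0000 0.0000 0.0000
    outer loop
      vertex 26.19 0.00 0.00
      vertex 26.19 4.90 0.00
      vertex 26.19 4.90 22.15
    endloop
  endfacet
  facet normal 1.0000 0.0000 0.0000
    outer loop
      vertex 26.19 0.00 0.00
      vertex 26.19 4.90 22.15
      vertex 26.19 0.00 22.15
    endloop
  endfacet
  facet normal 0.0000 1.0000 0.0000
    outer loop
      vertex 26.19 4.90 0.00
      vertex 10.73 4.90 0.00
      vertex 10.73 4.90 22.15
    endloop
  endfacet
  facet normal 0.0000 1.0000 0.0000
    outer loop
      vertex 26.19 4.90 0.00
      vertex 10.73 4.90 22.15
      vertex 26.19 4.90 22.15
    endloop
  endfacet
  facet normal 1.0000 0.0000 0.0000
    outer loop
      vertex 10.73 4.90 0.00
      vertex 10.73 28.53 0.00
      vertex 10.73 28.53 22.15
    endloop
  endfacet
  facet normal 1.0000 0.0000 0.0000
    outer loop
      vertex 10.73 4.90 0.00
      vertex 10.73 28.53 22.15
      vertex 10.73 4.90 22.15
    endloop
  endfacet
  facet normal 0.0000 1.0000 0.0000
    outer loop
      vertex 10.73 28.53 0.00
      vertex 0.00 28.53 0.00
      vertex 0.00 28.53 22.15
    endloop
  endfacet
  facet normal 0.0000 1.0000 0.0000
    outer loop
      vertex 10.73 28.53 0.00
      vertex 0.00 28.53 22.15
      vertex 10.73 28.53 22.15
    endloop
  endfacet
  facet normal -1.0000 0.0000 0.0000
    outer loop
      vertex 0.00 28.53 0.00
      vertex 0.00 0.00 0.00
      vertex 0.00 0.00 22.15
    endloop
  endfacet
  facet normal -1.0000 0.0000 0.0000
    outer loop
      vertex 0.00 28.53 0.00
      vertex 0.00 0.00 22.15
      vertex 0.00 28.53 22.15
    endloop
  endfacet
endsolid part

The G0 Z moves step by Δz≈7.38 mm. Every layer's G1 loop is the same polygon, so the solid is a straight extrusion of it from z=0 to z≈22.1. Closing with flat bottom and top caps and triangulating gives 20 facets — an L-shaped prism: outer 26.2 × 28.5 mm, arm thicknesses ≈ 4.9 mm (horizontal) and 10.7 mm (vertical), extruded 22.1 mm in z.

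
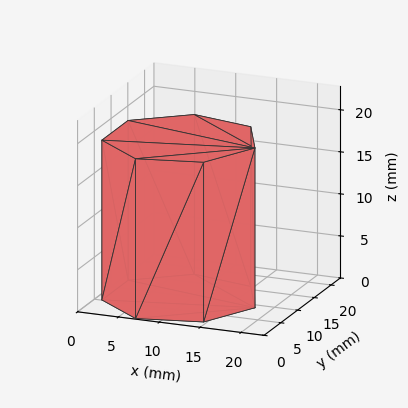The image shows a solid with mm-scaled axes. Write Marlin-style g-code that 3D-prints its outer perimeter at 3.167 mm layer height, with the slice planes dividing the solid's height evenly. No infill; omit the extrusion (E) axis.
Reading the render: the shape is a regular 7-sided prism (a cylinder approximated with 7 flat sides), circumscribed radius ≈ 9 mm, height ≈ 19 mm (dimensions read to the nearest mm from the axis ticks). For the g-code, the solid's height is divided into equal slices at the stated Δz and each level perimeter traced with G1 moves after a G0 lift.

; perimeter-only toolpath
G21 ; units = mm
G90 ; absolute positioning
G28 ; home
; layer 1
G0 Z3.167
G0 X18.000 Y9.000
G1 X14.611 Y16.036
G1 X6.997 Y17.774
G1 X0.891 Y12.905
G1 X0.891 Y5.095
G1 X6.997 Y0.226
G1 X14.611 Y1.964
G1 X18.000 Y9.000
; layer 2
G0 Z6.333
G0 X18.000 Y9.000
G1 X14.611 Y16.036
G1 X6.997 Y17.774
G1 X0.891 Y12.905
G1 X0.891 Y5.095
G1 X6.997 Y0.226
G1 X14.611 Y1.964
G1 X18.000 Y9.000
; layer 3
G0 Z9.500
G0 X18.000 Y9.000
G1 X14.611 Y16.036
G1 X6.997 Y17.774
G1 X0.891 Y12.905
G1 X0.891 Y5.095
G1 X6.997 Y0.226
G1 X14.611 Y1.964
G1 X18.000 Y9.000
; layer 4
G0 Z12.667
G0 X18.000 Y9.000
G1 X14.611 Y16.036
G1 X6.997 Y17.774
G1 X0.891 Y12.905
G1 X0.891 Y5.095
G1 X6.997 Y0.226
G1 X14.611 Y1.964
G1 X18.000 Y9.000
; layer 5
G0 Z15.833
G0 X18.000 Y9.000
G1 X14.611 Y16.036
G1 X6.997 Y17.774
G1 X0.891 Y12.905
G1 X0.891 Y5.095
G1 X6.997 Y0.226
G1 X14.611 Y1.964
G1 X18.000 Y9.000
; layer 6
G0 Z19.000
G0 X18.000 Y9.000
G1 X14.611 Y16.036
G1 X6.997 Y17.774
G1 X0.891 Y12.905
G1 X0.891 Y5.095
G1 X6.997 Y0.226
G1 X14.611 Y1.964
G1 X18.000 Y9.000
M2 ; end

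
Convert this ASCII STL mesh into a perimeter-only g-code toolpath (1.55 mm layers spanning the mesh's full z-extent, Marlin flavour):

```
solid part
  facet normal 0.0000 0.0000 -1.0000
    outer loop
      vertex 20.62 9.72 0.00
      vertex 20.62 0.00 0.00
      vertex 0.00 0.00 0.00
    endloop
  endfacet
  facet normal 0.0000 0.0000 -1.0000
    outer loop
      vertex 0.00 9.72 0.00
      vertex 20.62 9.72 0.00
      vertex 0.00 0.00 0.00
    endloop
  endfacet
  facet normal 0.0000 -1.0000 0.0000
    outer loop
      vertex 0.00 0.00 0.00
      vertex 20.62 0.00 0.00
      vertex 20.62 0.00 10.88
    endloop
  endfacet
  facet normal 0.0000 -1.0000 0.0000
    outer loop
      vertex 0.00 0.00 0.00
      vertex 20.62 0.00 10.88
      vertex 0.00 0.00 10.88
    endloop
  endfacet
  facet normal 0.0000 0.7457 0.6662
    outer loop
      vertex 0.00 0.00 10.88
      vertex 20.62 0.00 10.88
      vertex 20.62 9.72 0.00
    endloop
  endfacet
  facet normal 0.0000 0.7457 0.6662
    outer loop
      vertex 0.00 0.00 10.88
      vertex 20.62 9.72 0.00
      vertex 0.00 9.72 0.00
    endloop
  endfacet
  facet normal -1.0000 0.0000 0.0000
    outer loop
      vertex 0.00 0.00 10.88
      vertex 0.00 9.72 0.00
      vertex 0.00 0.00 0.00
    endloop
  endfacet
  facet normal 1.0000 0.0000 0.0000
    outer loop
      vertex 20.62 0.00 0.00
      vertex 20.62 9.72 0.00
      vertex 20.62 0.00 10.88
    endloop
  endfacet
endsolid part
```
; perimeter-only toolpath
G21 ; units = mm
G90 ; absolute positioning
G28 ; home
; layer 1
G0 Z1.55
G0 X0.00 Y0.00
G1 X20.62 Y0.00
G1 X20.62 Y8.33
G1 X0.00 Y8.33
G1 X0.00 Y0.00
; layer 2
G0 Z3.11
G0 X0.00 Y0.00
G1 X20.62 Y0.00
G1 X20.62 Y6.94
G1 X0.00 Y6.94
G1 X0.00 Y0.00
; layer 3
G0 Z4.66
G0 X0.00 Y0.00
G1 X20.62 Y0.00
G1 X20.62 Y5.55
G1 X0.00 Y5.55
G1 X0.00 Y0.00
; layer 4
G0 Z6.22
G0 X0.00 Y0.00
G1 X20.62 Y0.00
G1 X20.62 Y4.17
G1 X0.00 Y4.17
G1 X0.00 Y0.00
; layer 5
G0 Z7.77
G0 X0.00 Y0.00
G1 X20.62 Y0.00
G1 X20.62 Y2.78
G1 X0.00 Y2.78
G1 X0.00 Y0.00
; layer 6
G0 Z9.33
G0 X0.00 Y0.00
G1 X20.62 Y0.00
G1 X20.62 Y1.39
G1 X0.00 Y1.39
G1 X0.00 Y0.00
M2 ; end

The solid is a wedge (ramp): 20.6 × 9.72 mm base, rising to 10.9 mm along the y=0 edge and sloping linearly to z=0 at y=9.72. Slicing at Δz = 1.55 mm — 7 equal slices spanning the solid's height, so layer i sits at z = i·h/7 — gives 6 non-empty perimeters. Each is a 4-segment closed polygon; G0 lifts to the layer z and rapids to the start vertex, then G1 traces the edges. The cross-section shrinks linearly with z (the slice at the apex is degenerate and omitted).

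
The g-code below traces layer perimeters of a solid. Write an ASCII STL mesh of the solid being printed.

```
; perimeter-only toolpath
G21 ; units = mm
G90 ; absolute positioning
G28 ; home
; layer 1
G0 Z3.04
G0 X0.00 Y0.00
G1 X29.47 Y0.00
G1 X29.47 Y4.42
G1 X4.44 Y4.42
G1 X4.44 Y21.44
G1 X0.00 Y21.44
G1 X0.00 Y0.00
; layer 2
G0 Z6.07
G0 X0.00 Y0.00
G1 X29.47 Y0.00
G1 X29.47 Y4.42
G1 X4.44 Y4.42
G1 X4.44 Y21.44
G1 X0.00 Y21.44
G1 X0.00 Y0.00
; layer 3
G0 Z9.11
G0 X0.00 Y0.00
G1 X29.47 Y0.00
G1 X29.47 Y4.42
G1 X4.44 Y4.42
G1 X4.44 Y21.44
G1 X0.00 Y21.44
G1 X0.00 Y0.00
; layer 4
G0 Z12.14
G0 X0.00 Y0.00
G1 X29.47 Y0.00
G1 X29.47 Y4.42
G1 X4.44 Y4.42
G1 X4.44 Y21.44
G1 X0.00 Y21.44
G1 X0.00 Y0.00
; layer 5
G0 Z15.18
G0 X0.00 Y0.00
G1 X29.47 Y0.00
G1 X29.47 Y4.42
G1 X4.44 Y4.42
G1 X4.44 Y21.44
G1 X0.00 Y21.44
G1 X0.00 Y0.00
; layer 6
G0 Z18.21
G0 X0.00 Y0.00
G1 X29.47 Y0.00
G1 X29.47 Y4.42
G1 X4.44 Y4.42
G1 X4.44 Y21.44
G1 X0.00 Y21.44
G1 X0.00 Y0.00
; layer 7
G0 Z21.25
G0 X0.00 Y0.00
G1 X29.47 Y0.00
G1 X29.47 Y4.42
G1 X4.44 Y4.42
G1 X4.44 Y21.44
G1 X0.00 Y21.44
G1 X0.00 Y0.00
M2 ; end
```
solid part
  facet normal 0.0000 0.0000 -1.0000
    outer loop
      vertex 29.47 4.42 0.00
      vertex 29.47 0.00 0.00
      vertex 0.00 0.00 0.00
    endloop
  endfacet
  facet normal 0.0000 0.0000 -1.0000
    outer loop
      vertex 4.44 4.42 0.00
      vertex 29.47 4.42 0.00
      vertex 0.00 0.00 0.00
    endloop
  endfacet
  facet normal 0.0000 0.0000 -1.0000
    outer loop
      vertex 4.44 21.44 0.00
      vertex 4.44 4.42 0.00
      vertex 0.00 0.00 0.00
    endloop
  endfacet
  facet normal 0.0000 0.0000 -1.0000
    outer loop
      vertex 0.00 21.44 0.00
      vertex 4.44 21.44 0.00
      vertex 0.00 0.00 0.00
    endloop
  endfacet
  facet normal 0.0000 0.0000 1.0000
    outer loop
      vertex 0.00 0.00 21.25
      vertex 29.47 0.00 21.25
      vertex 29.47 4.42 21.25
    endloop
  endfacet
  facet normal 0.0000 0.0000 1.0000
    outer loop
      vertex 0.00 0.00 21.25
      vertex 29.47 4.42 21.25
      vertex 4.44 4.42 21.25
    endloop
  endfacet
  facet normal 0.0000 0.0000 1.0000
    outer loop
      vertex 0.00 0.00 21.25
      vertex 4.44 4.42 21.25
      vertex 4.44 21.44 21.25
    endloop
  endfacet
  facet normal 0.0000 0.0000 1.0000
    outer loop
      vertex 0.00 0.00 21.25
      vertex 4.44 21.44 21.25
      vertex 0.00 21.44 21.25
    endloop
  endfacet
  facet normal 0.0000 -1.0000 0.0000
    outer loop
      vertex 0.00 0.00 0.00
      vertex 29.47 0.00 0.00
      vertex 29.47 0.00 21.25
    endloop
  endfacet
  facet normal 0.0000 -1.0000 0.0000
    outer loop
      vertex 0.00 0.00 0.00
      vertex 29.47 0.00 21.25
      vertex 0.00 0.00 21.25
    endloop
  endfacet
  facet normal 1.0000 0.0000 0.0000
    outer loop
      vertex 29.47 0.00 0.00
      vertex 29.47 4.42 0.00
      vertex 29.47 4.42 21.25
    endloop
  endfacet
  facet normal 1.0000 0.0000 0.0000
    outer loop
      vertex 29.47 0.00 0.00
      vertex 29.47 4.42 21.25
      vertex 29.47 0.00 21.25
    endloop
  endfacet
  facet normal 0.0000 1.0000 0.0000
    outer loop
      vertex 29.47 4.42 0.00
      vertex 4.44 4.42 0.00
      vertex 4.44 4.42 21.25
    endloop
  endfacet
  facet normal 0.0000 1.0000 0.0000
    outer loop
      vertex 29.47 4.42 0.00
      vertex 4.44 4.42 21.25
      vertex 29.47 4.42 21.25
    endloop
  endfacet
  facet normal 1.0000 0.0000 0.0000
    outer loop
      vertex 4.44 4.42 0.00
      vertex 4.44 21.44 0.00
      vertex 4.44 21.44 21.25
    endloop
  endfacet
  facet normal 1.0000 0.0000 0.0000
    outer loop
      vertex 4.44 4.42 0.00
      vertex 4.44 21.44 21.25
      vertex 4.44 4.42 21.25
    endloop
  endfacet
  facet normal 0.0000 1.0000 0.0000
    outer loop
      vertex 4.44 21.44 0.00
      vertex 0.00 21.44 0.00
      vertex 0.00 21.44 21.25
    endloop
  endfacet
  facet normal 0.0000 1.0000 0.0000
    outer loop
      vertex 4.44 21.44 0.00
      vertex 0.00 21.44 21.25
      vertex 4.44 21.44 21.25
    endloop
  endfacet
  facet normal -1.0000 0.0000 0.0000
    outer loop
      vertex 0.00 21.44 0.00
      vertex 0.00 0.00 0.00
      vertex 0.00 0.00 21.25
    endloop
  endfacet
  facet normal -1.0000 0.0000 0.0000
    outer loop
      vertex 0.00 21.44 0.00
      vertex 0.00 0.00 21.25
      vertex 0.00 21.44 21.25
    endloop
  endfacet
endsolid part

The G0 Z moves step by Δz≈3.04 mm. Every layer's G1 loop is the same polygon, so the solid is a straight extrusion of it from z=0 to z≈21.2. Closing with flat bottom and top caps and triangulating gives 20 facets — an L-shaped prism: outer 29.5 × 21.4 mm, arm thicknesses ≈ 4.42 mm (horizontal) and 4.44 mm (vertical), extruded 21.2 mm in z.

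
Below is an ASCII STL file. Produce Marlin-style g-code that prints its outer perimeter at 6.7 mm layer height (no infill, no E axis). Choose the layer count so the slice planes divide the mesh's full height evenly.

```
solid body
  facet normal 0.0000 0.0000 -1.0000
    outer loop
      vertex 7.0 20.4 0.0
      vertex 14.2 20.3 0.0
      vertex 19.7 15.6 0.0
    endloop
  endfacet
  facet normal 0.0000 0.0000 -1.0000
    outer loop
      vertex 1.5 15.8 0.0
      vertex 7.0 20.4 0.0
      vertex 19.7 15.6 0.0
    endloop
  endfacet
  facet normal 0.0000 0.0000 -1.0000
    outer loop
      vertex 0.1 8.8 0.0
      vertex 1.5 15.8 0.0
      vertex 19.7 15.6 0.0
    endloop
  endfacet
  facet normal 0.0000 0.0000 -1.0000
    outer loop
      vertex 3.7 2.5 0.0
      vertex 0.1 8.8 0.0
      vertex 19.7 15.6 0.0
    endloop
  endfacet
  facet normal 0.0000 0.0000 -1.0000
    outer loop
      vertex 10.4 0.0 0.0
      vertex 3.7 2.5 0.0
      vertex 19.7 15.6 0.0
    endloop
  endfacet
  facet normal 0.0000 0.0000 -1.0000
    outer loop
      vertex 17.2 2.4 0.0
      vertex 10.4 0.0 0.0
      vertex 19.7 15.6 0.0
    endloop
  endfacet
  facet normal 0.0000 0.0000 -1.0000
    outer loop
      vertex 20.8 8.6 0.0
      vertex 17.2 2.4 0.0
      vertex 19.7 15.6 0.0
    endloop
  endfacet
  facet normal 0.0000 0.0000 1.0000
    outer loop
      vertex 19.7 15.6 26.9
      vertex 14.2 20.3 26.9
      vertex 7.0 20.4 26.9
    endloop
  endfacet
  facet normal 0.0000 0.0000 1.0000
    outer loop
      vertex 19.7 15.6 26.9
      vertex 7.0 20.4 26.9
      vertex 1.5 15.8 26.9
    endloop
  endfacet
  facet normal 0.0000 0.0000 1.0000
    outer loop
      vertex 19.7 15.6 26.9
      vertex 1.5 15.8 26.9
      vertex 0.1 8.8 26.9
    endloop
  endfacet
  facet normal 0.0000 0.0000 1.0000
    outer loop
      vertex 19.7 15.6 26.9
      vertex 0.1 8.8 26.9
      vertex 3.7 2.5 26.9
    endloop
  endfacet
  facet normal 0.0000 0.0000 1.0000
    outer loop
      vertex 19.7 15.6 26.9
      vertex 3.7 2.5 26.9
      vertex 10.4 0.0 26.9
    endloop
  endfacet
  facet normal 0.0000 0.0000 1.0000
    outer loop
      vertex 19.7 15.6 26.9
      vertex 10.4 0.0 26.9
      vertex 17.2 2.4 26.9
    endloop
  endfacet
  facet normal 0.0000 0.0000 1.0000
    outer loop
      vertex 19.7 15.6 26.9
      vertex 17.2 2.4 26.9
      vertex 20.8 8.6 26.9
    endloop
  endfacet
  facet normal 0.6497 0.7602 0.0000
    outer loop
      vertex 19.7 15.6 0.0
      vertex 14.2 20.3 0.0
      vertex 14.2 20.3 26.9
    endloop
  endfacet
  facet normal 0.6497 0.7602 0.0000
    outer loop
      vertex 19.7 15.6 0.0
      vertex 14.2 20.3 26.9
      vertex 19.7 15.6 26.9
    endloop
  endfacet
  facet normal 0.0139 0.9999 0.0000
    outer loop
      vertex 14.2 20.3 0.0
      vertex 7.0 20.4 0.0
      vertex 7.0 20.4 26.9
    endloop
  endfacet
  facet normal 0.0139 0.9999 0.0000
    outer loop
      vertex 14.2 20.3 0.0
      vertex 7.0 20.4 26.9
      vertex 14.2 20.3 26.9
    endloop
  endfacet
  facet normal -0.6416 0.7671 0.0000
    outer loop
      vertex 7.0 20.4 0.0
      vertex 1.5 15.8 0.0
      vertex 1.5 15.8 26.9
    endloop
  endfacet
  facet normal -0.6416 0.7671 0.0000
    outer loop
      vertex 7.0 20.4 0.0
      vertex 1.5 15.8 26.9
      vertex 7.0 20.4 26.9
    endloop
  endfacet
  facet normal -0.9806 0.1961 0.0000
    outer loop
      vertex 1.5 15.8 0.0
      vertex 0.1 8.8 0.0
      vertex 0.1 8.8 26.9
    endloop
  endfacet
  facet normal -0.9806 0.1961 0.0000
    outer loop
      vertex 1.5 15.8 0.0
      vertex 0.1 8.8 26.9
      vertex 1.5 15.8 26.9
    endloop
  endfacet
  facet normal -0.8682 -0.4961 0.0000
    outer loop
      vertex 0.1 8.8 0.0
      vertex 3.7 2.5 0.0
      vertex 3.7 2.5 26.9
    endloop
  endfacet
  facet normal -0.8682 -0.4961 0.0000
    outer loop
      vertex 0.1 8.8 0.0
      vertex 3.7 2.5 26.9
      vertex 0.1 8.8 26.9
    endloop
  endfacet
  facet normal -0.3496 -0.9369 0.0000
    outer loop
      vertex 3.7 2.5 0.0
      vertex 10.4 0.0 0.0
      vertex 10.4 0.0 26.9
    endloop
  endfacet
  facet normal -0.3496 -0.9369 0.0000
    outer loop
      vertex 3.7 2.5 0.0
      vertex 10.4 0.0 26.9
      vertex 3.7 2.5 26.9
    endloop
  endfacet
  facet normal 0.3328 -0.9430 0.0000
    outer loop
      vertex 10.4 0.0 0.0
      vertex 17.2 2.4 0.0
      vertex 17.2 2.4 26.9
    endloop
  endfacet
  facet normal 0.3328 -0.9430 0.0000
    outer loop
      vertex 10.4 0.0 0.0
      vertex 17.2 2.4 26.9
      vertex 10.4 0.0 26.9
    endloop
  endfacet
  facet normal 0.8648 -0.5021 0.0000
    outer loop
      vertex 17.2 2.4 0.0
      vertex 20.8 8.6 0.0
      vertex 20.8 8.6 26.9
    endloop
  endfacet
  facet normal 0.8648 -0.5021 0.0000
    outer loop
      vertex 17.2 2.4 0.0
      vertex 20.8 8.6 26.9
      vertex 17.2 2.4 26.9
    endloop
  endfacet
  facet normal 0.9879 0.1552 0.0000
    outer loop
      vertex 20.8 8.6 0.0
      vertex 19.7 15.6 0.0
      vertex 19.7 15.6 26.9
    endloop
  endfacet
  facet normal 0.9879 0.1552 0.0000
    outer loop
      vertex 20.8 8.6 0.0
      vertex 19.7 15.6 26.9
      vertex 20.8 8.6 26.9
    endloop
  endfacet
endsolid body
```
; perimeter-only toolpath
G21 ; units = mm
G90 ; absolute positioning
G28 ; home
; layer 1
G0 Z6.7
G0 X19.7 Y15.6
G1 X14.2 Y20.3
G1 X7.0 Y20.4
G1 X1.5 Y15.8
G1 X0.1 Y8.8
G1 X3.7 Y2.5
G1 X10.4 Y0.0
G1 X17.2 Y2.4
G1 X20.8 Y8.6
G1 X19.7 Y15.6
; layer 2
G0 Z13.4
G0 X19.7 Y15.6
G1 X14.2 Y20.3
G1 X7.0 Y20.4
G1 X1.5 Y15.8
G1 X0.1 Y8.8
G1 X3.7 Y2.5
G1 X10.4 Y0.0
G1 X17.2 Y2.4
G1 X20.8 Y8.6
G1 X19.7 Y15.6
; layer 3
G0 Z20.2
G0 X19.7 Y15.6
G1 X14.2 Y20.3
G1 X7.0 Y20.4
G1 X1.5 Y15.8
G1 X0.1 Y8.8
G1 X3.7 Y2.5
G1 X10.4 Y0.0
G1 X17.2 Y2.4
G1 X20.8 Y8.6
G1 X19.7 Y15.6
; layer 4
G0 Z26.9
G0 X19.7 Y15.6
G1 X14.2 Y20.3
G1 X7.0 Y20.4
G1 X1.5 Y15.8
G1 X0.1 Y8.8
G1 X3.7 Y2.5
G1 X10.4 Y0.0
G1 X17.2 Y2.4
G1 X20.8 Y8.6
G1 X19.7 Y15.6
M2 ; end

The solid is a regular 9-sided prism (a cylinder approximated with 9 flat sides), circumscribed radius ≈ 10.5 mm, height ≈ 26.9 mm. Slicing at Δz = 6.7 mm — 4 equal slices spanning the solid's height, so layer i sits at z = i·h/4 — gives 4 non-empty perimeters. Each is a 9-segment closed polygon; G0 lifts to the layer z and rapids to the start vertex, then G1 traces the edges.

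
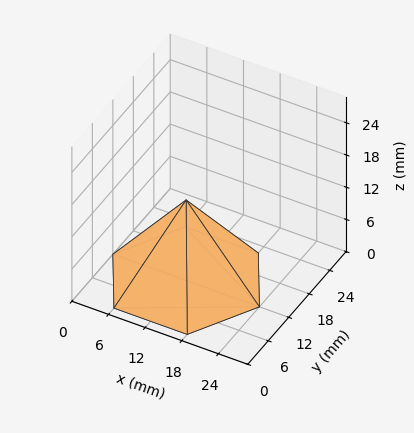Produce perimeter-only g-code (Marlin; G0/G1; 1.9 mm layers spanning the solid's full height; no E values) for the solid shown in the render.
Reading the render: the shape is a regular 6-sided pyramid, base circumscribed radius ≈ 12 mm, apex at z ≈ 15 mm (dimensions read to the nearest mm from the axis ticks). For the g-code, the solid's height is divided into equal slices at the stated Δz and each level perimeter traced with G1 moves after a G0 lift.

; perimeter-only toolpath
G21 ; units = mm
G90 ; absolute positioning
G28 ; home
; layer 1
G0 Z1.9
G0 X22.5 Y12.0
G1 X17.2 Y21.1
G1 X6.8 Y21.1
G1 X1.5 Y12.0
G1 X6.8 Y2.9
G1 X17.2 Y2.9
G1 X22.5 Y12.0
; layer 2
G0 Z3.8
G0 X21.0 Y12.0
G1 X16.5 Y19.8
G1 X7.5 Y19.8
G1 X3.0 Y12.0
G1 X7.5 Y4.2
G1 X16.5 Y4.2
G1 X21.0 Y12.0
; layer 3
G0 Z5.6
G0 X19.5 Y12.0
G1 X15.8 Y18.5
G1 X8.2 Y18.5
G1 X4.5 Y12.0
G1 X8.2 Y5.5
G1 X15.8 Y5.5
G1 X19.5 Y12.0
; layer 4
G0 Z7.5
G0 X18.0 Y12.0
G1 X15.0 Y17.2
G1 X9.0 Y17.2
G1 X6.0 Y12.0
G1 X9.0 Y6.8
G1 X15.0 Y6.8
G1 X18.0 Y12.0
; layer 5
G0 Z9.4
G0 X16.5 Y12.0
G1 X14.2 Y15.9
G1 X9.8 Y15.9
G1 X7.5 Y12.0
G1 X9.8 Y8.1
G1 X14.2 Y8.1
G1 X16.5 Y12.0
; layer 6
G0 Z11.2
G0 X15.0 Y12.0
G1 X13.5 Y14.6
G1 X10.5 Y14.6
G1 X9.0 Y12.0
G1 X10.5 Y9.4
G1 X13.5 Y9.4
G1 X15.0 Y12.0
; layer 7
G0 Z13.1
G0 X13.5 Y12.0
G1 X12.8 Y13.3
G1 X11.2 Y13.3
G1 X10.5 Y12.0
G1 X11.2 Y10.7
G1 X12.8 Y10.7
G1 X13.5 Y12.0
M2 ; end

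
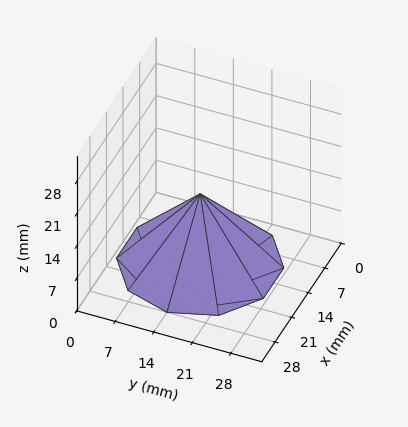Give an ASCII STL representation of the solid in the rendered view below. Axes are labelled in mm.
Reading the render: the shape is a regular 10-sided pyramid, base circumscribed radius ≈ 14 mm, apex at z ≈ 15 mm (dimensions read to the nearest mm from the axis ticks). For the STL, each face is triangulated and given an outward normal.

solid part
  facet normal 0.0000 0.0000 -1.0000
    outer loop
      vertex 18.326 27.315 0.000
      vertex 25.326 22.229 0.000
      vertex 28.000 14.000 0.000
    endloop
  endfacet
  facet normal 0.0000 0.0000 -1.0000
    outer loop
      vertex 9.674 27.315 0.000
      vertex 18.326 27.315 0.000
      vertex 28.000 14.000 0.000
    endloop
  endfacet
  facet normal 0.0000 0.0000 -1.0000
    outer loop
      vertex 2.674 22.229 0.000
      vertex 9.674 27.315 0.000
      vertex 28.000 14.000 0.000
    endloop
  endfacet
  facet normal 0.0000 0.0000 -1.0000
    outer loop
      vertex 0.000 14.000 0.000
      vertex 2.674 22.229 0.000
      vertex 28.000 14.000 0.000
    endloop
  endfacet
  facet normal 0.0000 0.0000 -1.0000
    outer loop
      vertex 2.674 5.771 0.000
      vertex 0.000 14.000 0.000
      vertex 28.000 14.000 0.000
    endloop
  endfacet
  facet normal 0.0000 0.0000 -1.0000
    outer loop
      vertex 9.674 0.685 0.000
      vertex 2.674 5.771 0.000
      vertex 28.000 14.000 0.000
    endloop
  endfacet
  facet normal 0.0000 0.0000 -1.0000
    outer loop
      vertex 18.326 0.685 0.000
      vertex 9.674 0.685 0.000
      vertex 28.000 14.000 0.000
    endloop
  endfacet
  facet normal 0.0000 0.0000 -1.0000
    outer loop
      vertex 25.326 5.771 0.000
      vertex 18.326 0.685 0.000
      vertex 28.000 14.000 0.000
    endloop
  endfacet
  facet normal 0.7113 0.2311 0.6638
    outer loop
      vertex 28.000 14.000 0.000
      vertex 25.326 22.229 0.000
      vertex 14.000 14.000 15.000
    endloop
  endfacet
  facet normal 0.4396 0.6050 0.6638
    outer loop
      vertex 25.326 22.229 0.000
      vertex 18.326 27.315 0.000
      vertex 14.000 14.000 15.000
    endloop
  endfacet
  facet normal 0.0000 0.7479 0.6639
    outer loop
      vertex 18.326 27.315 0.000
      vertex 9.674 27.315 0.000
      vertex 14.000 14.000 15.000
    endloop
  endfacet
  facet normal -0.4396 0.6050 0.6638
    outer loop
      vertex 9.674 27.315 0.000
      vertex 2.674 22.229 0.000
      vertex 14.000 14.000 15.000
    endloop
  endfacet
  facet normal -0.7113 0.2311 0.6638
    outer loop
      vertex 2.674 22.229 0.000
      vertex 0.000 14.000 0.000
      vertex 14.000 14.000 15.000
    endloop
  endfacet
  facet normal -0.7113 -0.2311 0.6638
    outer loop
      vertex 0.000 14.000 0.000
      vertex 2.674 5.771 0.000
      vertex 14.000 14.000 15.000
    endloop
  endfacet
  facet normal -0.4396 -0.6050 0.6638
    outer loop
      vertex 2.674 5.771 0.000
      vertex 9.674 0.685 0.000
      vertex 14.000 14.000 15.000
    endloop
  endfacet
  facet normal 0.0000 -0.7479 0.6639
    outer loop
      vertex 9.674 0.685 0.000
      vertex 18.326 0.685 0.000
      vertex 14.000 14.000 15.000
    endloop
  endfacet
  facet normal 0.4396 -0.6050 0.6638
    outer loop
      vertex 18.326 0.685 0.000
      vertex 25.326 5.771 0.000
      vertex 14.000 14.000 15.000
    endloop
  endfacet
  facet normal 0.7113 -0.2311 0.6638
    outer loop
      vertex 25.326 5.771 0.000
      vertex 28.000 14.000 0.000
      vertex 14.000 14.000 15.000
    endloop
  endfacet
endsolid part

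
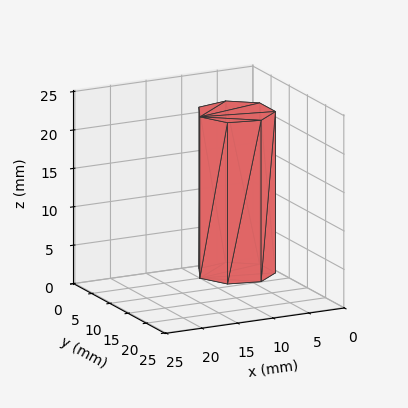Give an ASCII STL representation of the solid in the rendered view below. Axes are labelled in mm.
Reading the render: the shape is a regular 7-sided prism (a cylinder approximated with 7 flat sides), circumscribed radius ≈ 5 mm, height ≈ 21 mm (dimensions read to the nearest mm from the axis ticks). For the STL, each face is triangulated and given an outward normal.

solid part
  facet normal 0.0000 0.0000 -1.0000
    outer loop
      vertex 3.887 9.875 0.000
      vertex 8.117 8.909 0.000
      vertex 10.000 5.000 0.000
    endloop
  endfacet
  facet normal 0.0000 0.0000 -1.0000
    outer loop
      vertex 0.495 7.169 0.000
      vertex 3.887 9.875 0.000
      vertex 10.000 5.000 0.000
    endloop
  endfacet
  facet normal 0.0000 0.0000 -1.0000
    outer loop
      vertex 0.495 2.831 0.000
      vertex 0.495 7.169 0.000
      vertex 10.000 5.000 0.000
    endloop
  endfacet
  facet normal 0.0000 0.0000 -1.0000
    outer loop
      vertex 3.887 0.125 0.000
      vertex 0.495 2.831 0.000
      vertex 10.000 5.000 0.000
    endloop
  endfacet
  facet normal 0.0000 0.0000 -1.0000
    outer loop
      vertex 8.117 1.091 0.000
      vertex 3.887 0.125 0.000
      vertex 10.000 5.000 0.000
    endloop
  endfacet
  facet normal 0.0000 0.0000 1.0000
    outer loop
      vertex 10.000 5.000 21.000
      vertex 8.117 8.909 21.000
      vertex 3.887 9.875 21.000
    endloop
  endfacet
  facet normal 0.0000 0.0000 1.0000
    outer loop
      vertex 10.000 5.000 21.000
      vertex 3.887 9.875 21.000
      vertex 0.495 7.169 21.000
    endloop
  endfacet
  facet normal 0.0000 0.0000 1.0000
    outer loop
      vertex 10.000 5.000 21.000
      vertex 0.495 7.169 21.000
      vertex 0.495 2.831 21.000
    endloop
  endfacet
  facet normal 0.0000 0.0000 1.0000
    outer loop
      vertex 10.000 5.000 21.000
      vertex 0.495 2.831 21.000
      vertex 3.887 0.125 21.000
    endloop
  endfacet
  facet normal 0.0000 0.0000 1.0000
    outer loop
      vertex 10.000 5.000 21.000
      vertex 3.887 0.125 21.000
      vertex 8.117 1.091 21.000
    endloop
  endfacet
  facet normal 0.9009 0.4340 0.0000
    outer loop
      vertex 10.000 5.000 0.000
      vertex 8.117 8.909 0.000
      vertex 8.117 8.909 21.000
    endloop
  endfacet
  facet normal 0.9009 0.4340 0.0000
    outer loop
      vertex 10.000 5.000 0.000
      vertex 8.117 8.909 21.000
      vertex 10.000 5.000 21.000
    endloop
  endfacet
  facet normal 0.2226 0.9749 0.0000
    outer loop
      vertex 8.117 8.909 0.000
      vertex 3.887 9.875 0.000
      vertex 3.887 9.875 21.000
    endloop
  endfacet
  facet normal 0.2226 0.9749 0.0000
    outer loop
      vertex 8.117 8.909 0.000
      vertex 3.887 9.875 21.000
      vertex 8.117 8.909 21.000
    endloop
  endfacet
  facet normal -0.6236 0.7817 0.0000
    outer loop
      vertex 3.887 9.875 0.000
      vertex 0.495 7.169 0.000
      vertex 0.495 7.169 21.000
    endloop
  endfacet
  facet normal -0.6236 0.7817 0.0000
    outer loop
      vertex 3.887 9.875 0.000
      vertex 0.495 7.169 21.000
      vertex 3.887 9.875 21.000
    endloop
  endfacet
  facet normal -1.0000 0.0000 0.0000
    outer loop
      vertex 0.495 7.169 0.000
      vertex 0.495 2.831 0.000
      vertex 0.495 2.831 21.000
    endloop
  endfacet
  facet normal -1.0000 0.0000 0.0000
    outer loop
      vertex 0.495 7.169 0.000
      vertex 0.495 2.831 21.000
      vertex 0.495 7.169 21.000
    endloop
  endfacet
  facet normal -0.6236 -0.7817 0.0000
    outer loop
      vertex 0.495 2.831 0.000
      vertex 3.887 0.125 0.000
      vertex 3.887 0.125 21.000
    endloop
  endfacet
  facet normal -0.6236 -0.7817 0.0000
    outer loop
      vertex 0.495 2.831 0.000
      vertex 3.887 0.125 21.000
      vertex 0.495 2.831 21.000
    endloop
  endfacet
  facet normal 0.2226 -0.9749 0.0000
    outer loop
      vertex 3.887 0.125 0.000
      vertex 8.117 1.091 0.000
      vertex 8.117 1.091 21.000
    endloop
  endfacet
  facet normal 0.2226 -0.9749 0.0000
    outer loop
      vertex 3.887 0.125 0.000
      vertex 8.117 1.091 21.000
      vertex 3.887 0.125 21.000
    endloop
  endfacet
  facet normal 0.9009 -0.4340 0.0000
    outer loop
      vertex 8.117 1.091 0.000
      vertex 10.000 5.000 0.000
      vertex 10.000 5.000 21.000
    endloop
  endfacet
  facet normal 0.9009 -0.4340 0.0000
    outer loop
      vertex 8.117 1.091 0.000
      vertex 10.000 5.000 21.000
      vertex 8.117 1.091 21.000
    endloop
  endfacet
endsolid part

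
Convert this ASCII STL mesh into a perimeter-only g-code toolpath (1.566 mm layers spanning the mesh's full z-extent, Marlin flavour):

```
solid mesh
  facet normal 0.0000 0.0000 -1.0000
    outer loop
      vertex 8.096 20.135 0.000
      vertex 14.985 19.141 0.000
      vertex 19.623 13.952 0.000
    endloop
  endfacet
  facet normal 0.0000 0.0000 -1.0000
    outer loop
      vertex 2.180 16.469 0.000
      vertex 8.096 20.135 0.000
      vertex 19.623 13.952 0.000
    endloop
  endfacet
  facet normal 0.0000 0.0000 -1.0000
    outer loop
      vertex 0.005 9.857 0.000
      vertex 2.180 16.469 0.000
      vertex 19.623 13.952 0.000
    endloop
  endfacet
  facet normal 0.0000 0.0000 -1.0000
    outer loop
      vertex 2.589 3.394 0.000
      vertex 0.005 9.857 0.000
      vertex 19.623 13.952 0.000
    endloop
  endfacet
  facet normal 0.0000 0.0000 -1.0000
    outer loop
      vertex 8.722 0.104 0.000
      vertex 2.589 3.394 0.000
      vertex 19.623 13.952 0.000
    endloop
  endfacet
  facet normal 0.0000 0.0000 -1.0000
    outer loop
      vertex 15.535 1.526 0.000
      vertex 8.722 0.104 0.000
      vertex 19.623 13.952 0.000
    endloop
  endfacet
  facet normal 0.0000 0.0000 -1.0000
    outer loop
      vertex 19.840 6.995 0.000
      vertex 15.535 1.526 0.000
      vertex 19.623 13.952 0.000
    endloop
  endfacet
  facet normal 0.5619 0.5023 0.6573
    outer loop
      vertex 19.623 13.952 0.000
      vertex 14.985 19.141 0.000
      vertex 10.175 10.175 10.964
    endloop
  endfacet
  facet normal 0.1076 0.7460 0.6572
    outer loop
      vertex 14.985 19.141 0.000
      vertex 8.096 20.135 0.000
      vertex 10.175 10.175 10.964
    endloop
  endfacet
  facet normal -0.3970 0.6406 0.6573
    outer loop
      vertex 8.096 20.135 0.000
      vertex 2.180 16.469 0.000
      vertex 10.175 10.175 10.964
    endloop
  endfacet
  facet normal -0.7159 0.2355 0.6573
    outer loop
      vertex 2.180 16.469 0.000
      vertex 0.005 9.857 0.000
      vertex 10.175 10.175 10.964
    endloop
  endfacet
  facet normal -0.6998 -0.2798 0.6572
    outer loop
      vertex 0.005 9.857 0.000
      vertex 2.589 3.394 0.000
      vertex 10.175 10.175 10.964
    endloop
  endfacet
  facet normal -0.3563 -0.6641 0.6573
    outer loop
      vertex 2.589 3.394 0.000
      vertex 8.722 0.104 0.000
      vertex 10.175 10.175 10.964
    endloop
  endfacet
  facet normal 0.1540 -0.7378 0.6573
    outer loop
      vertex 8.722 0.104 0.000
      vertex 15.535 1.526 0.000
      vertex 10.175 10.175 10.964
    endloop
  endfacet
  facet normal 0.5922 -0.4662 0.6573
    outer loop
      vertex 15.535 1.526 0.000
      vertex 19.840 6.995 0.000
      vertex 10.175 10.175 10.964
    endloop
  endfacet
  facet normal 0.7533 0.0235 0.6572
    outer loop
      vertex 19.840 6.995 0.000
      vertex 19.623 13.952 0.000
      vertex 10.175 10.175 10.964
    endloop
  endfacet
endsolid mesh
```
; perimeter-only toolpath
G21 ; units = mm
G90 ; absolute positioning
G28 ; home
; layer 1
G0 Z1.566
G0 X18.273 Y13.412
G1 X14.298 Y17.860
G1 X8.393 Y18.712
G1 X3.322 Y15.570
G1 X1.458 Y9.902
G1 X3.673 Y4.363
G1 X8.930 Y1.543
G1 X14.769 Y2.762
G1 X18.459 Y7.449
G1 X18.273 Y13.412
; layer 2
G0 Z3.133
G0 X16.924 Y12.873
G1 X13.611 Y16.579
G1 X8.690 Y17.289
G1 X4.464 Y14.671
G1 X2.911 Y9.948
G1 X4.756 Y5.331
G1 X9.137 Y2.981
G1 X14.004 Y3.997
G1 X17.079 Y7.904
G1 X16.924 Y12.873
; layer 3
G0 Z4.699
G0 X15.574 Y12.333
G1 X12.924 Y15.298
G1 X8.987 Y15.866
G1 X5.606 Y13.772
G1 X4.364 Y9.993
G1 X5.840 Y6.300
G1 X9.345 Y4.420
G1 X13.238 Y5.233
G1 X15.698 Y8.358
G1 X15.574 Y12.333
; layer 4
G0 Z6.265
G0 X14.224 Y11.794
G1 X12.236 Y14.018
G1 X9.284 Y14.444
G1 X6.749 Y12.872
G1 X5.816 Y10.039
G1 X6.924 Y7.269
G1 X9.552 Y5.859
G1 X12.472 Y6.468
G1 X14.317 Y8.812
G1 X14.224 Y11.794
; layer 5
G0 Z7.831
G0 X12.874 Y11.254
G1 X11.549 Y12.737
G1 X9.581 Y13.021
G1 X7.891 Y11.973
G1 X7.269 Y10.084
G1 X8.008 Y8.238
G1 X9.760 Y7.298
G1 X11.706 Y7.704
G1 X12.936 Y9.266
G1 X12.874 Y11.254
; layer 6
G0 Z9.398
G0 X11.525 Y10.715
G1 X10.862 Y11.456
G1 X9.878 Y11.598
G1 X9.033 Y11.074
G1 X8.722 Y10.130
G1 X9.091 Y9.206
G1 X9.967 Y8.736
G1 X10.941 Y8.939
G1 X11.556 Y9.721
G1 X11.525 Y10.715
M2 ; end

The solid is a regular 9-sided pyramid, base circumscribed radius ≈ 10.2 mm, apex at z ≈ 11 mm. Slicing at Δz = 1.566 mm — 7 equal slices spanning the solid's height, so layer i sits at z = i·h/7 — gives 6 non-empty perimeters. Each is a 9-segment closed polygon; G0 lifts to the layer z and rapids to the start vertex, then G1 traces the edges. The cross-section shrinks linearly with z (the slice at the apex is degenerate and omitted).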